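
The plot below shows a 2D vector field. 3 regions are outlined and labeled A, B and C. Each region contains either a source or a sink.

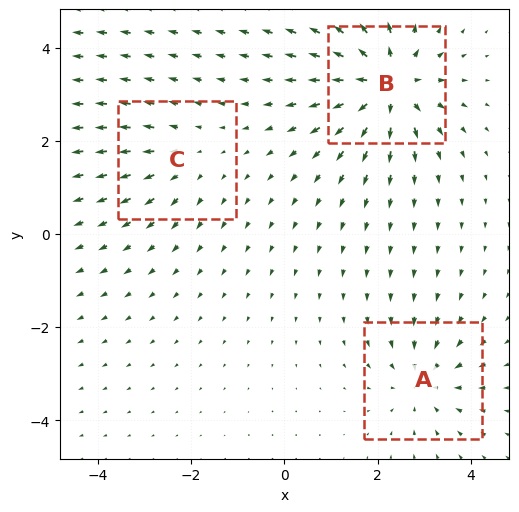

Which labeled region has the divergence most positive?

B

Divergence at each region's feature centre — A: about -3, B: about +6, C: about +2. Region B is most positive.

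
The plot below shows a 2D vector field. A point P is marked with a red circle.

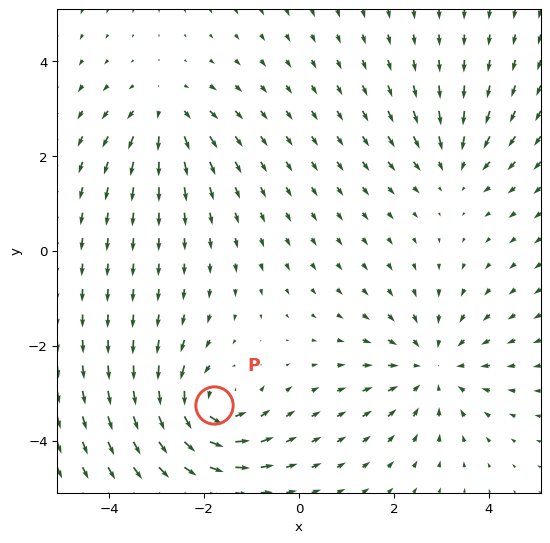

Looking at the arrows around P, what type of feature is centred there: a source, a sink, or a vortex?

vortex

At P (-1.8, -3.2) the arrows circulate counterclockwise. Divergence ≈0, curl about +6 — near-zero divergence with nonzero curl is a vortex.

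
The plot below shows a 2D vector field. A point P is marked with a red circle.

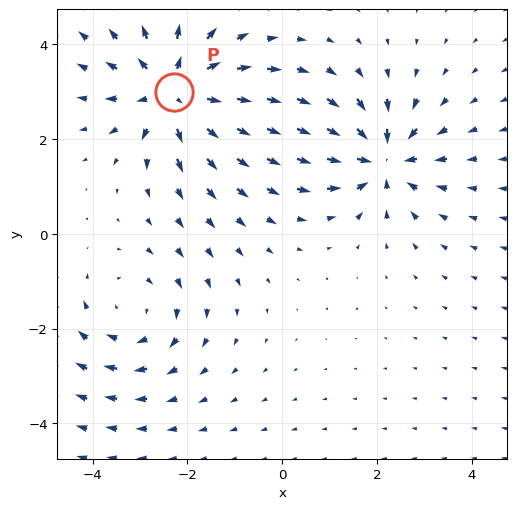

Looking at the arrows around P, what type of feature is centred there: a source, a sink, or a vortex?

source

At P (-2.3, 3.0) the arrows spread outward. Divergence about +5, curl ≈0 — positive divergence with near-zero curl is a source.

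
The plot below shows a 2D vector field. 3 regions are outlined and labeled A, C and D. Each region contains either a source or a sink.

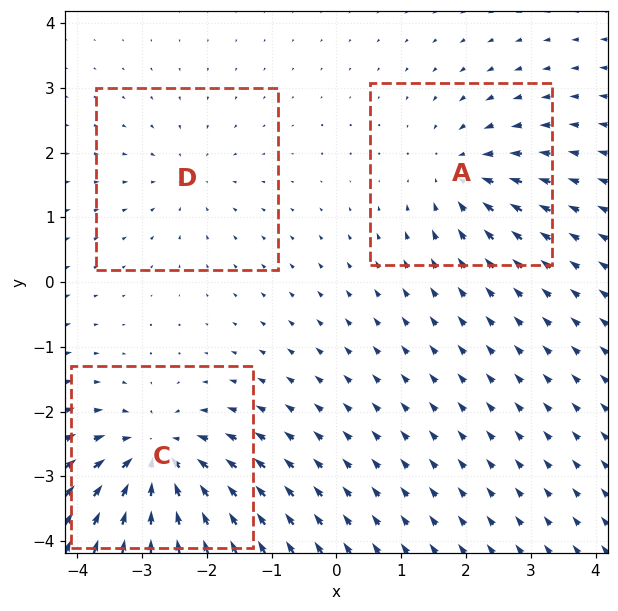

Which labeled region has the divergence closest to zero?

D

Divergence at each region's feature centre — A: about -3, C: about -6, D: about -2. Region D is closest to zero.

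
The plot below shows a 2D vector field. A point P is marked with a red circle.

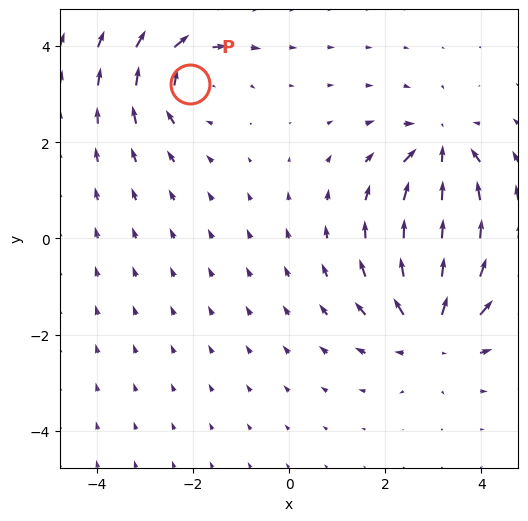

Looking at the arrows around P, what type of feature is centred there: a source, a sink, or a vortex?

vortex

At P (-2.1, 3.2) the arrows circulate clockwise. Divergence ≈0, curl about -4 — near-zero divergence with nonzero curl is a vortex.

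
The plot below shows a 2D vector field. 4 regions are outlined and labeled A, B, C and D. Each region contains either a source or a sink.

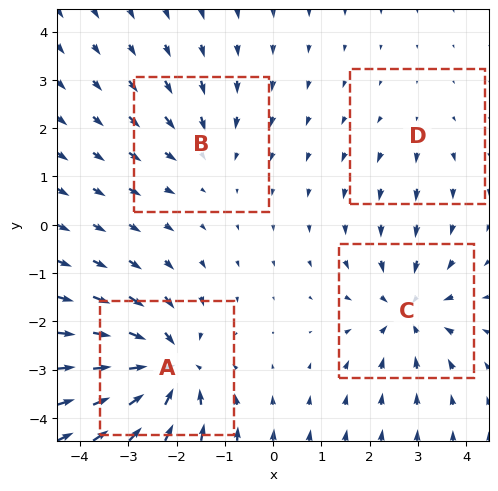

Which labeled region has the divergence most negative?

A

Divergence at each region's feature centre — A: about -7, B: about -3, C: about -5, D: about +2. Region A is most negative.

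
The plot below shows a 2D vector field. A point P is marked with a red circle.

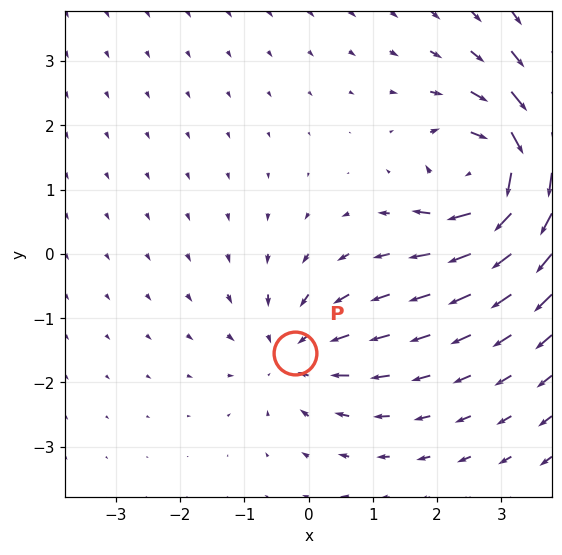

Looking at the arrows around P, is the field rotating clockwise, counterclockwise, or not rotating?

not rotating

Near P at (-0.2, -1.5) the arrows show no circulation. The curl there is ≈0.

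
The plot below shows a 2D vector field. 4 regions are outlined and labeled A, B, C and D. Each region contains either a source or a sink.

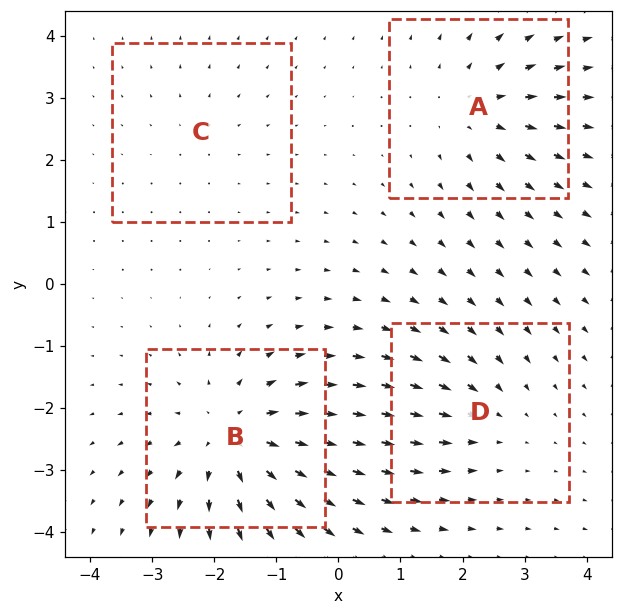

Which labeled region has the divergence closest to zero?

Divergence at each region's feature centre — A: about +4, B: about +6, C: about +2, D: about -3. Region C is closest to zero.

C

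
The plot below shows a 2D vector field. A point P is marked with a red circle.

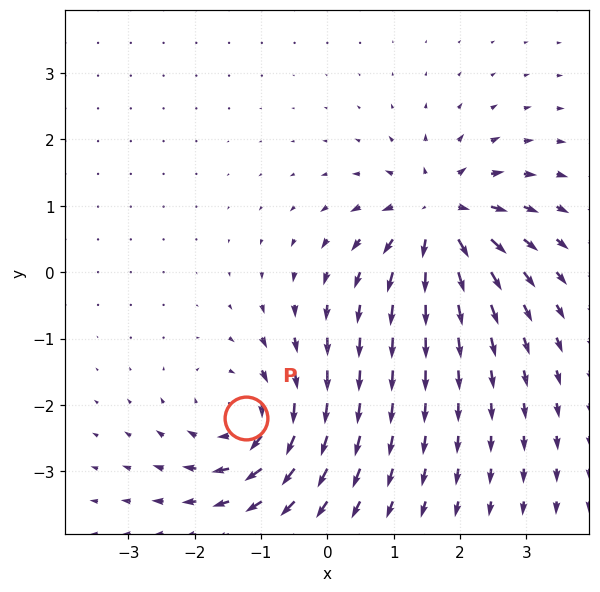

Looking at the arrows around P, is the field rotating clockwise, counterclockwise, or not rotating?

Near P at (-1.2, -2.2) the arrows circulate clockwise. The curl (z-component) there is about -4; negative curl means clockwise rotation.

clockwise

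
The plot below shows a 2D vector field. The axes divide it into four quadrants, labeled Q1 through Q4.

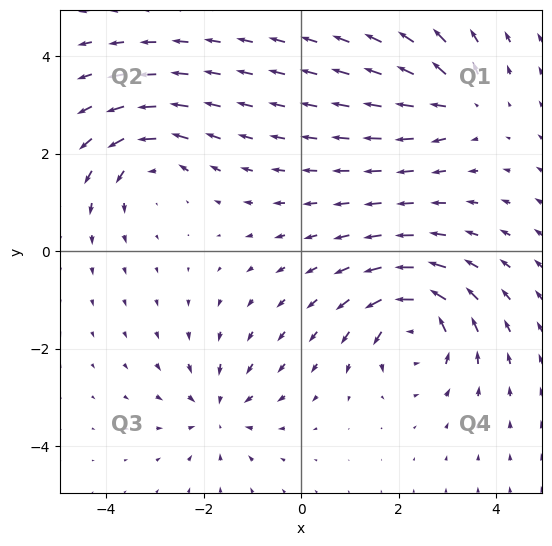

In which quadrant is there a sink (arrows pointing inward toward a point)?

The sink sits at approximately (-1.7, -3.3), which lies in quadrant Q3. The divergence there is about -4, negative as expected for a sink.

Q3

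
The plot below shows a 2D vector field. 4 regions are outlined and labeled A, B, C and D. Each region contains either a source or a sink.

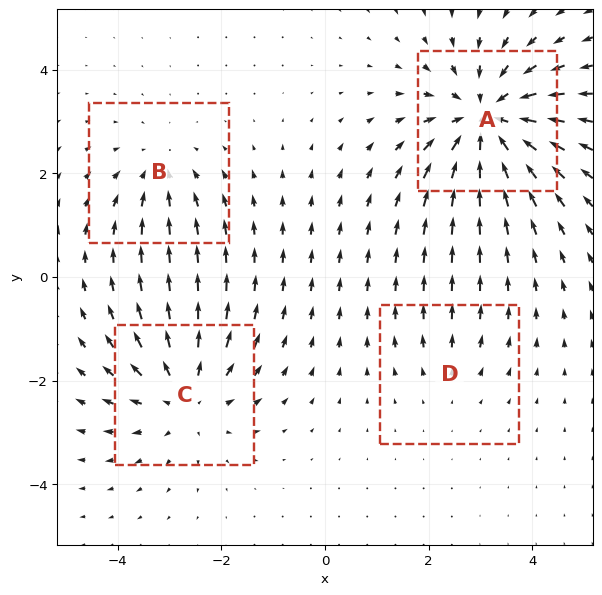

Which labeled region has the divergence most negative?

A

Divergence at each region's feature centre — A: about -6, B: about -3, C: about +4, D: about +2. Region A is most negative.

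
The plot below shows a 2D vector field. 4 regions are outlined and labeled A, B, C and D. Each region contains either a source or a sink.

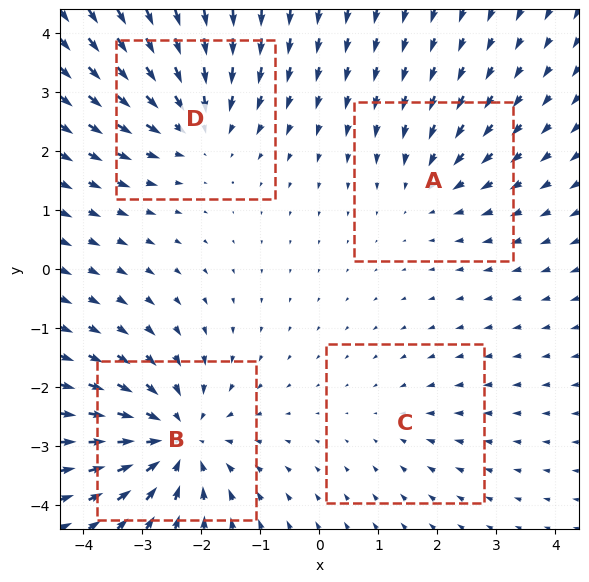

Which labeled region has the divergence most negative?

B

Divergence at each region's feature centre — A: about -3, B: about -6, C: about -2, D: about -5. Region B is most negative.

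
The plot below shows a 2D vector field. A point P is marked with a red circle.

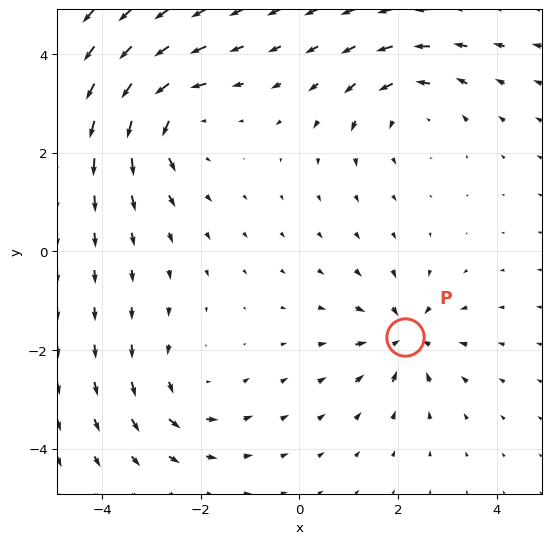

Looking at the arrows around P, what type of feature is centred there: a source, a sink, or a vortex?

sink

At P (2.1, -1.7) the arrows converge inward. Divergence about -5, curl ≈0 — negative divergence with near-zero curl is a sink.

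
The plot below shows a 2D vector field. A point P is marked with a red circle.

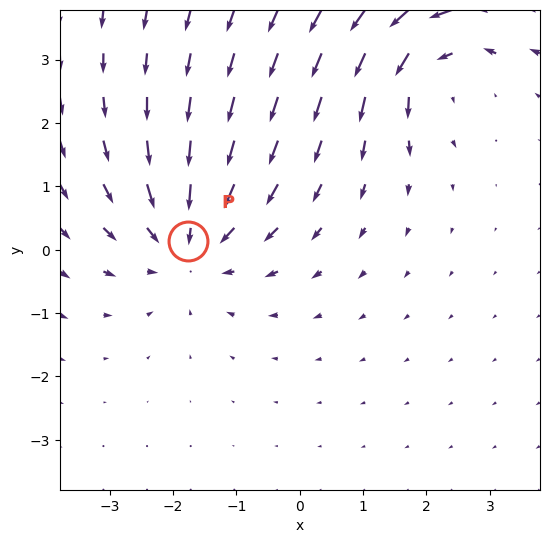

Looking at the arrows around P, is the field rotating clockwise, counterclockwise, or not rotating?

Near P at (-1.8, 0.1) the arrows show no circulation. The curl there is ≈0.

not rotating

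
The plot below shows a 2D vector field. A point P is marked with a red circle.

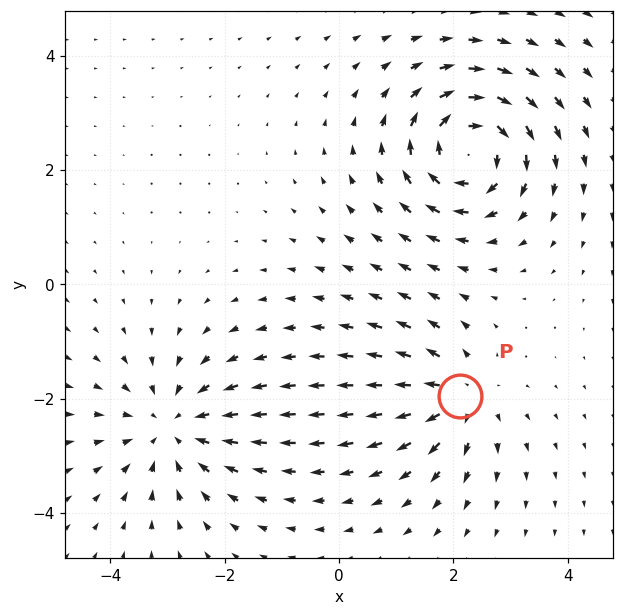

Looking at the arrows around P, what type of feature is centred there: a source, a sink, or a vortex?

At P (2.1, -2.0) the arrows spread outward. Divergence about +3, curl ≈0 — positive divergence with near-zero curl is a source.

source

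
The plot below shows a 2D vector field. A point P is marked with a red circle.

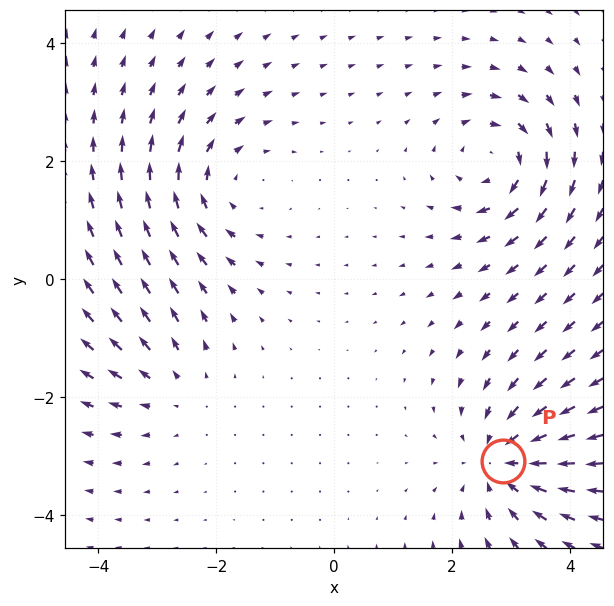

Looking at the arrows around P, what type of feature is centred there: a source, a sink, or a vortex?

At P (2.9, -3.1) the arrows converge inward. Divergence about -5, curl ≈0 — negative divergence with near-zero curl is a sink.

sink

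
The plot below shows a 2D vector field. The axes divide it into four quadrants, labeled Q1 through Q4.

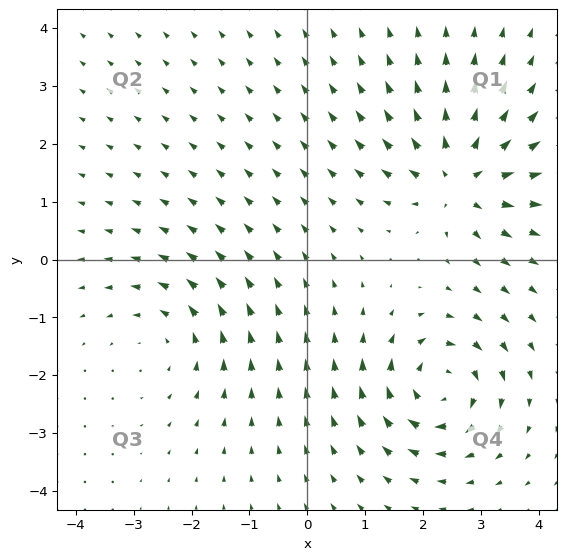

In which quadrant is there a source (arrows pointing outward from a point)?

Q1

The source sits at approximately (2.6, 1.4), which lies in quadrant Q1. The divergence there is about +6, positive as expected for a source.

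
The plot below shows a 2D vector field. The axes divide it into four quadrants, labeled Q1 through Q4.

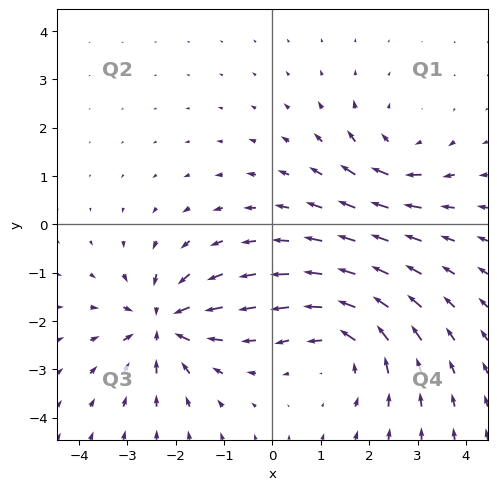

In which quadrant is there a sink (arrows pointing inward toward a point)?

The sink sits at approximately (-2.3, -2.1), which lies in quadrant Q3. The divergence there is about -6, negative as expected for a sink.

Q3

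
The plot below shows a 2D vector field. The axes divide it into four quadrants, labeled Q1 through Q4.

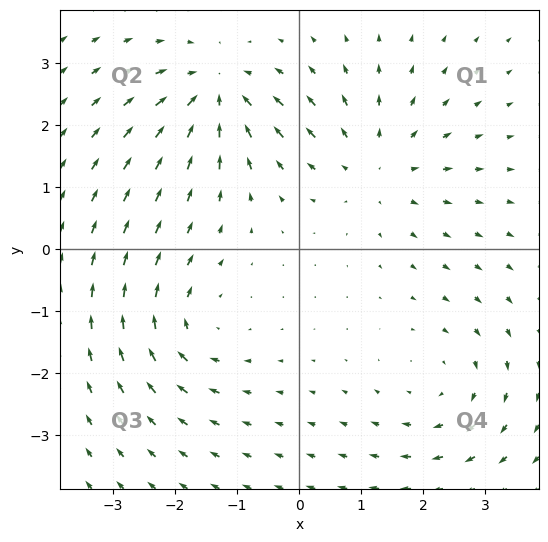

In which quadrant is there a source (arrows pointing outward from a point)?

Q1

The source sits at approximately (1.2, 1.3), which lies in quadrant Q1. The divergence there is about +4, positive as expected for a source.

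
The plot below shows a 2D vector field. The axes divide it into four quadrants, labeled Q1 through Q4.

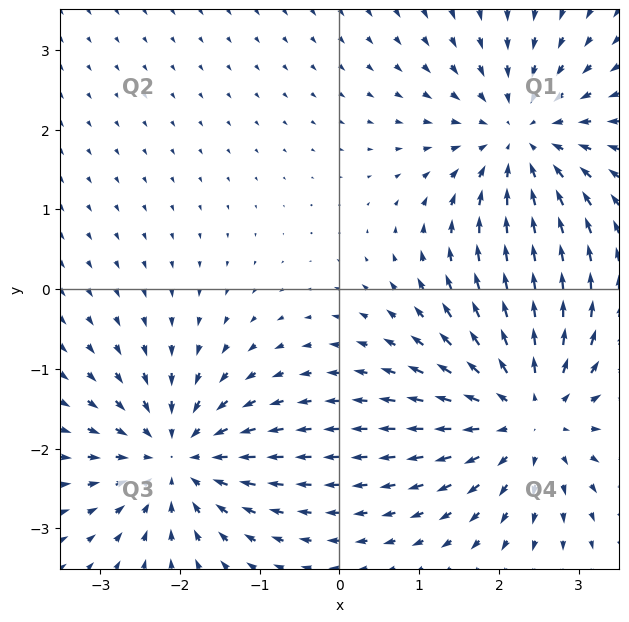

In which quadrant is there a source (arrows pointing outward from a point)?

The source sits at approximately (2.4, -1.5), which lies in quadrant Q4. The divergence there is about +5, positive as expected for a source.

Q4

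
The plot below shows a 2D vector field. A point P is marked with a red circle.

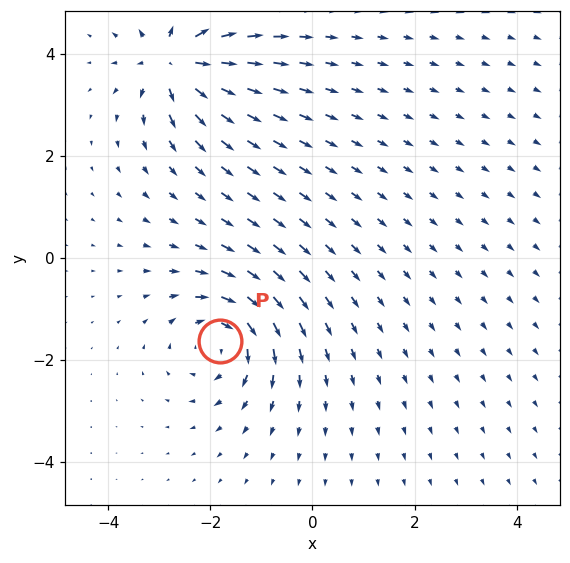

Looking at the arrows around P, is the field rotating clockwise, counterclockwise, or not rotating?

Near P at (-1.8, -1.6) the arrows circulate clockwise. The curl (z-component) there is about -6; negative curl means clockwise rotation.

clockwise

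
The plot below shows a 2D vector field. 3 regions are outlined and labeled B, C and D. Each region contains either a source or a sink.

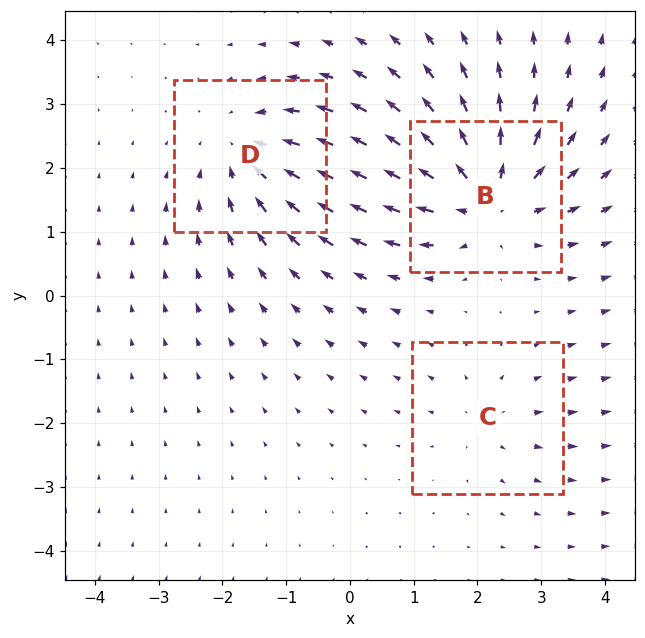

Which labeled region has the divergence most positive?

B

Divergence at each region's feature centre — B: about +5, C: about +2, D: about -3. Region B is most positive.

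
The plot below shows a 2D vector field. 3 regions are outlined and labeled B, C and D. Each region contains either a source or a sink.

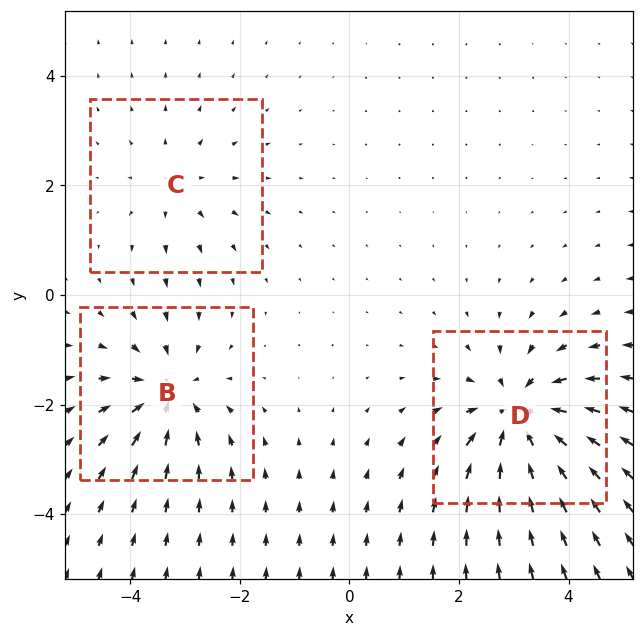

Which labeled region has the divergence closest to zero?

Divergence at each region's feature centre — B: about -4, C: about +2, D: about -5. Region C is closest to zero.

C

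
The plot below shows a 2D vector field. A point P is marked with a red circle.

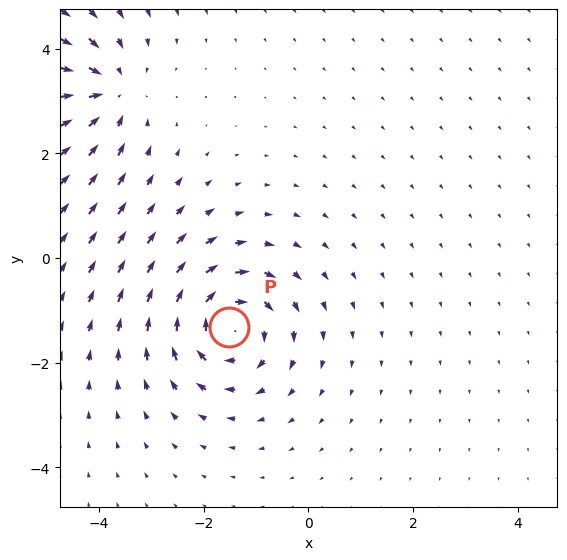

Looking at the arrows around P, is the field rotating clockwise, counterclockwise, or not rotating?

clockwise

Near P at (-1.5, -1.3) the arrows circulate clockwise. The curl (z-component) there is about -6; negative curl means clockwise rotation.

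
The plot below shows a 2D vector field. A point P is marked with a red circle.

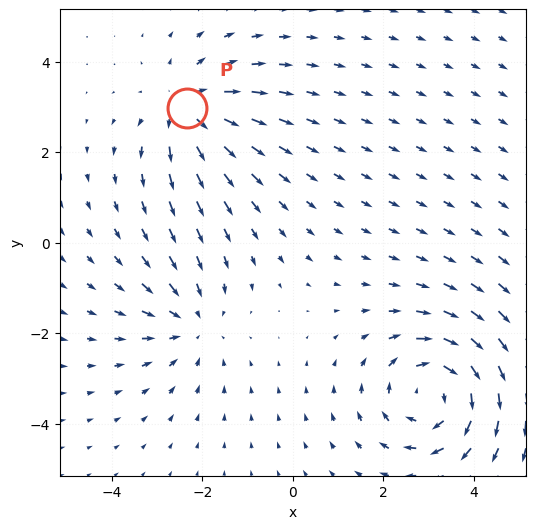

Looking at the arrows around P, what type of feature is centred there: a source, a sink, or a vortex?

At P (-2.3, 3.0) the arrows spread outward. Divergence about +3, curl ≈0 — positive divergence with near-zero curl is a source.

source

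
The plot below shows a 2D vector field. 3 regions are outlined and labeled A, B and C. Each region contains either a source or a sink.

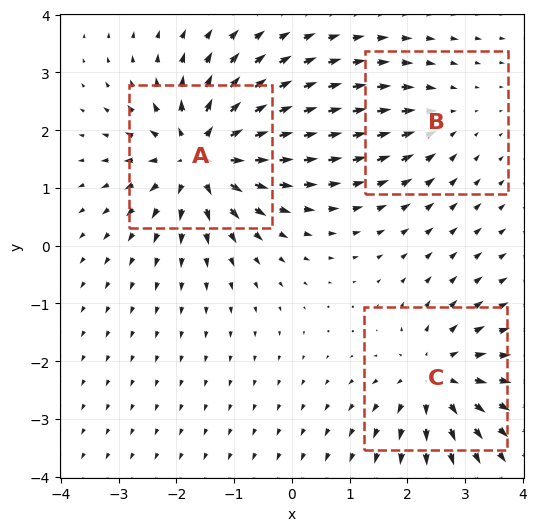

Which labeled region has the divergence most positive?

A

Divergence at each region's feature centre — A: about +6, B: about -2, C: about +4. Region A is most positive.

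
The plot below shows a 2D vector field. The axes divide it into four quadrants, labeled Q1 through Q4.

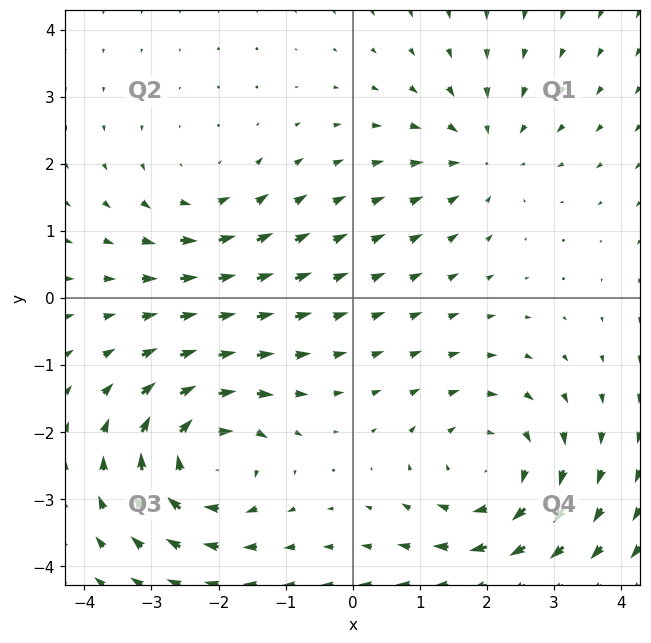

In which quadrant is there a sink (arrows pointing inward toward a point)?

The sink sits at approximately (1.9, 2.2), which lies in quadrant Q1. The divergence there is about -3, negative as expected for a sink.

Q1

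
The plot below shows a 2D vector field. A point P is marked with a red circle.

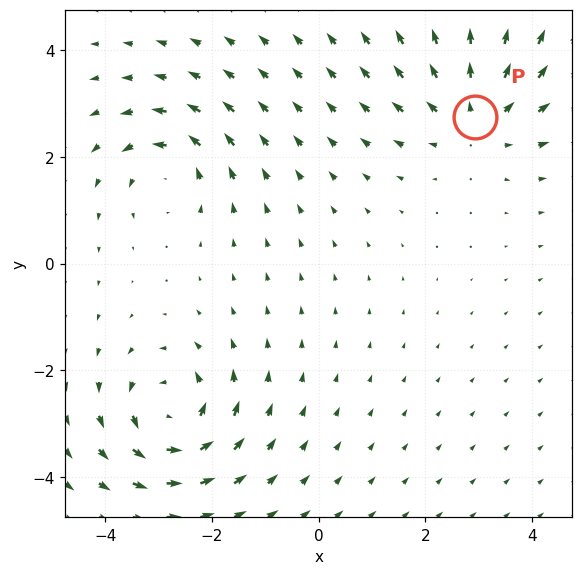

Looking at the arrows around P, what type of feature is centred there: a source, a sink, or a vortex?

source

At P (2.9, 2.7) the arrows spread outward. Divergence about +4, curl ≈0 — positive divergence with near-zero curl is a source.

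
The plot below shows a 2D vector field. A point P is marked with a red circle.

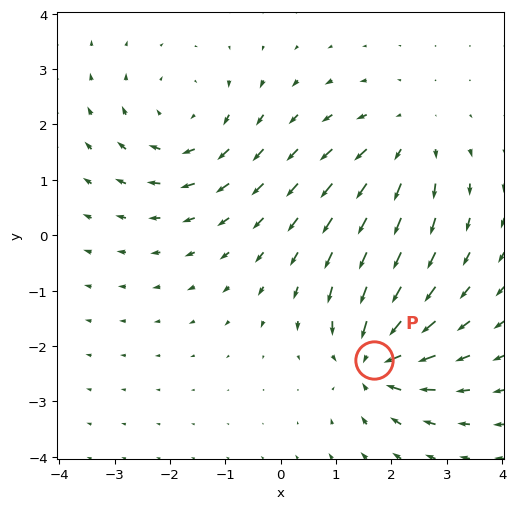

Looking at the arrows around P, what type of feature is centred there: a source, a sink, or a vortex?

sink

At P (1.7, -2.2) the arrows converge inward. Divergence about -6, curl ≈0 — negative divergence with near-zero curl is a sink.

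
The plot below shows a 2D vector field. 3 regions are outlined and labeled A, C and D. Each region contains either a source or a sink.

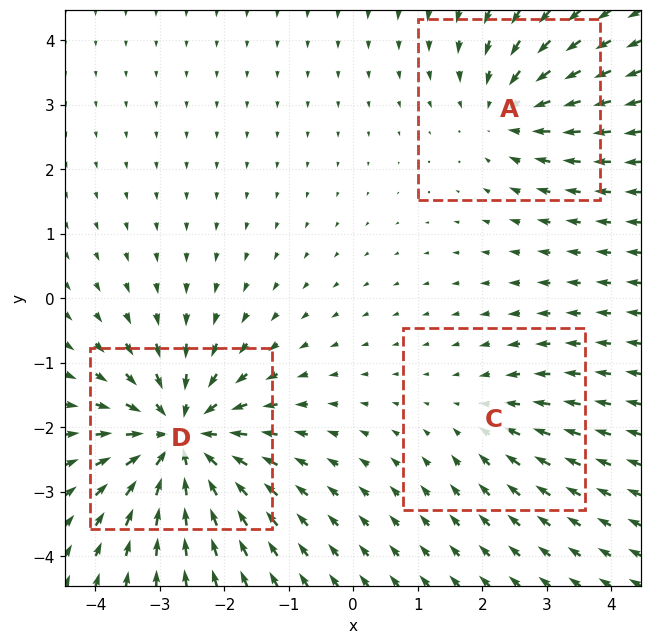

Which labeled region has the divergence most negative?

D

Divergence at each region's feature centre — A: about -3, C: about -2, D: about -6. Region D is most negative.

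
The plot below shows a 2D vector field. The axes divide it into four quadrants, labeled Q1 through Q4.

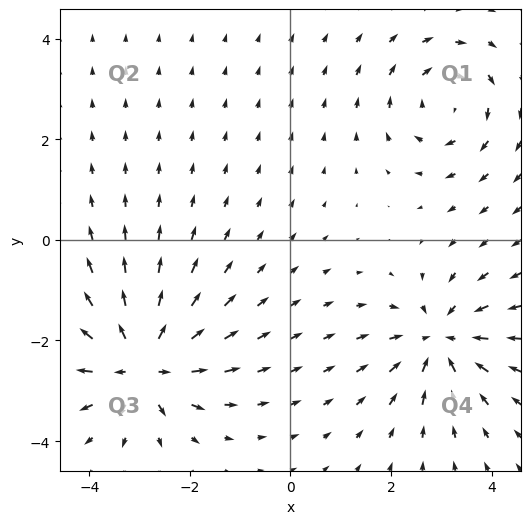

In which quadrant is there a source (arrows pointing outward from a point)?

Q3

The source sits at approximately (-3.0, -2.5), which lies in quadrant Q3. The divergence there is about +6, positive as expected for a source.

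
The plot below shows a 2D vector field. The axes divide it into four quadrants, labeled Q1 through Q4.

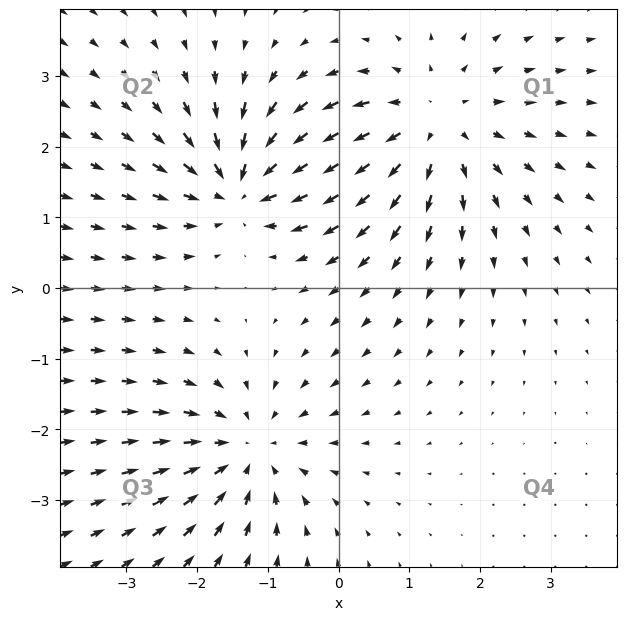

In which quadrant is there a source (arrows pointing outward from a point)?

Q1

The source sits at approximately (1.3, 2.3), which lies in quadrant Q1. The divergence there is about +4, positive as expected for a source.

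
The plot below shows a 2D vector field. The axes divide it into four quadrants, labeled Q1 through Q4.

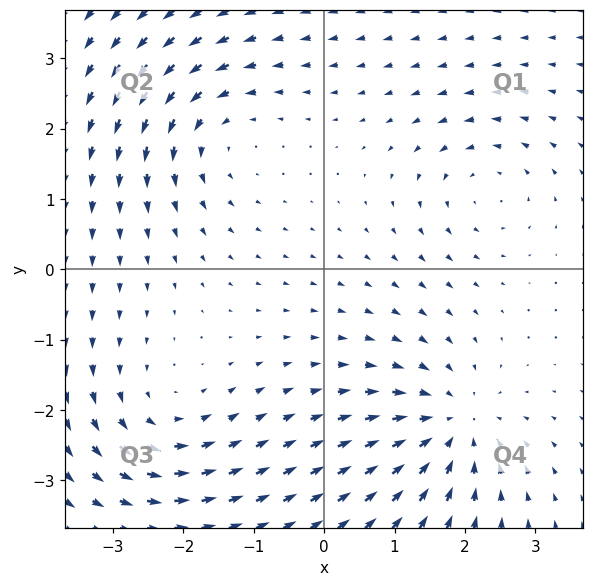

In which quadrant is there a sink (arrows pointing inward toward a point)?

The sink sits at approximately (1.8, -2.2), which lies in quadrant Q4. The divergence there is about -5, negative as expected for a sink.

Q4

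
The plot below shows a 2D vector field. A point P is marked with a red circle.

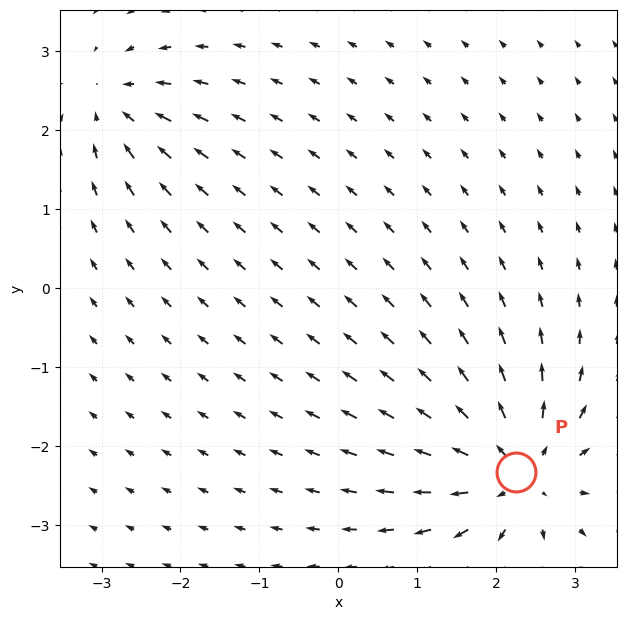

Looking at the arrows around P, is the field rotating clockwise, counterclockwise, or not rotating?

Near P at (2.2, -2.3) the arrows show no circulation. The curl there is ≈0.

not rotating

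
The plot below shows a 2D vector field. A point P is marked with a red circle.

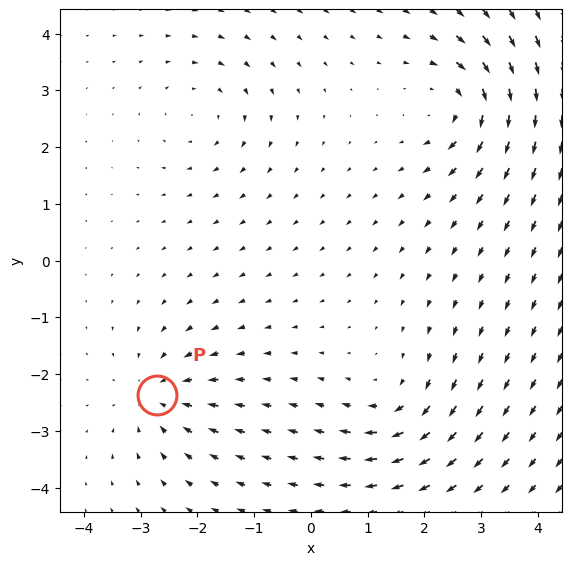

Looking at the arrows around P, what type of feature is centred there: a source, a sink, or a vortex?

sink

At P (-2.7, -2.4) the arrows converge inward. Divergence about -5, curl ≈0 — negative divergence with near-zero curl is a sink.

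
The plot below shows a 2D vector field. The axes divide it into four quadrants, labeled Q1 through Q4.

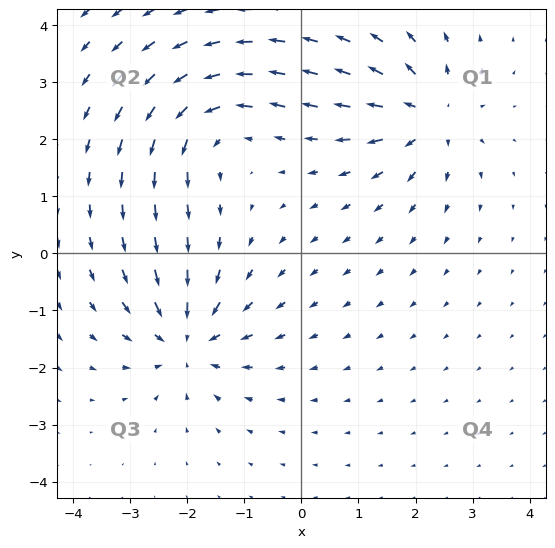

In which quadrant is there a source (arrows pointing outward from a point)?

Q1

The source sits at approximately (2.2, 2.4), which lies in quadrant Q1. The divergence there is about +5, positive as expected for a source.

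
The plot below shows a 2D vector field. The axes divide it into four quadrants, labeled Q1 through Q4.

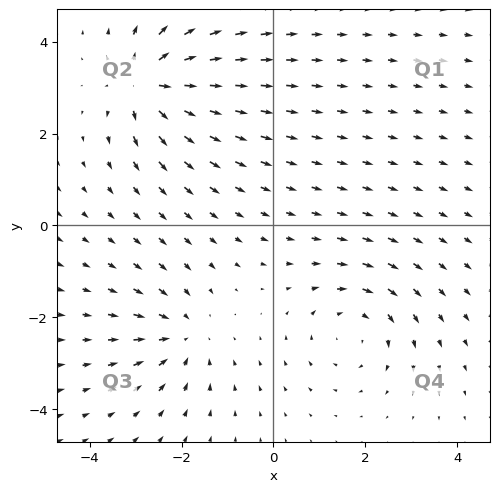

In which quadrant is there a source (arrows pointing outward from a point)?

The source sits at approximately (-2.7, 3.1), which lies in quadrant Q2. The divergence there is about +6, positive as expected for a source.

Q2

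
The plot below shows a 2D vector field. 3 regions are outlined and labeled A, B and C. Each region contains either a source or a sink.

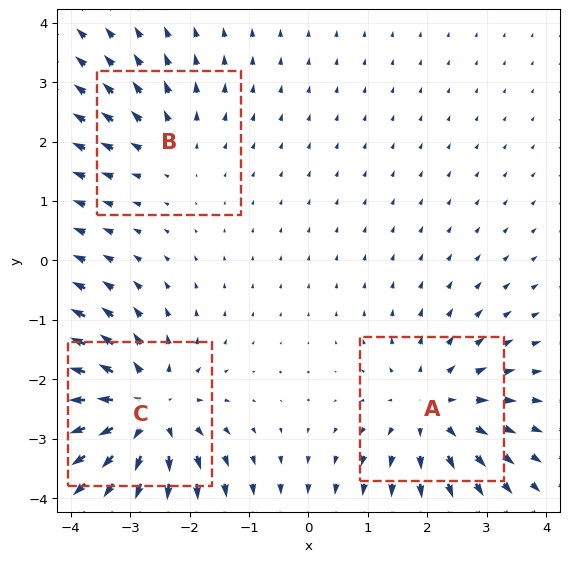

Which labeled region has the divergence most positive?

Divergence at each region's feature centre — A: about +3, B: about +2, C: about +5. Region C is most positive.

C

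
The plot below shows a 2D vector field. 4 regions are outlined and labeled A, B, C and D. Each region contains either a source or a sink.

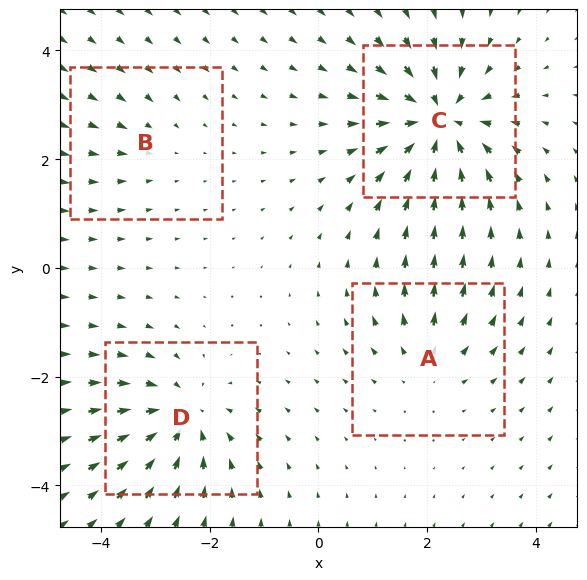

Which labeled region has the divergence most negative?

Divergence at each region's feature centre — A: about +3, B: about -2, C: about -8, D: about -5. Region C is most negative.

C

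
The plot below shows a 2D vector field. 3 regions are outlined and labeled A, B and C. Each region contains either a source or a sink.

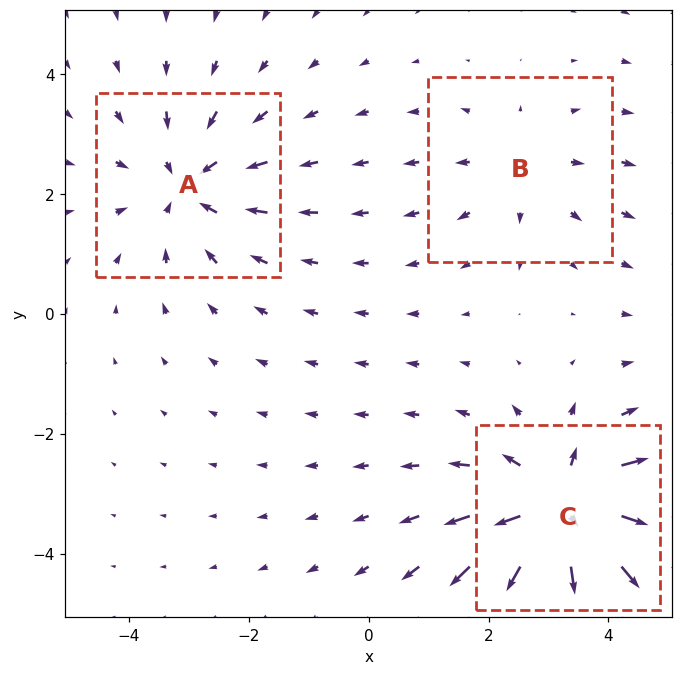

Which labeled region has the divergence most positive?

Divergence at each region's feature centre — A: about -3, B: about +2, C: about +5. Region C is most positive.

C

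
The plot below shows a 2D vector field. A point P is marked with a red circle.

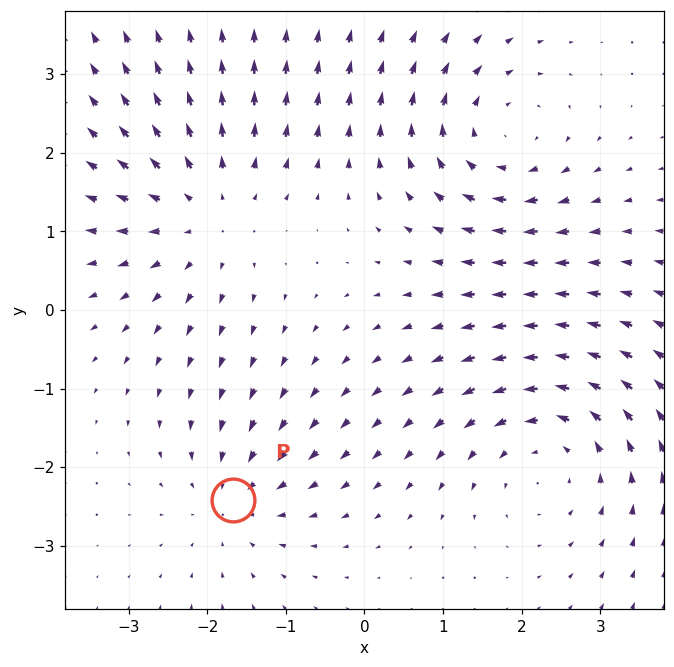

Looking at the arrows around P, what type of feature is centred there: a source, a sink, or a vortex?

At P (-1.7, -2.4) the arrows converge inward. Divergence about -3, curl ≈0 — negative divergence with near-zero curl is a sink.

sink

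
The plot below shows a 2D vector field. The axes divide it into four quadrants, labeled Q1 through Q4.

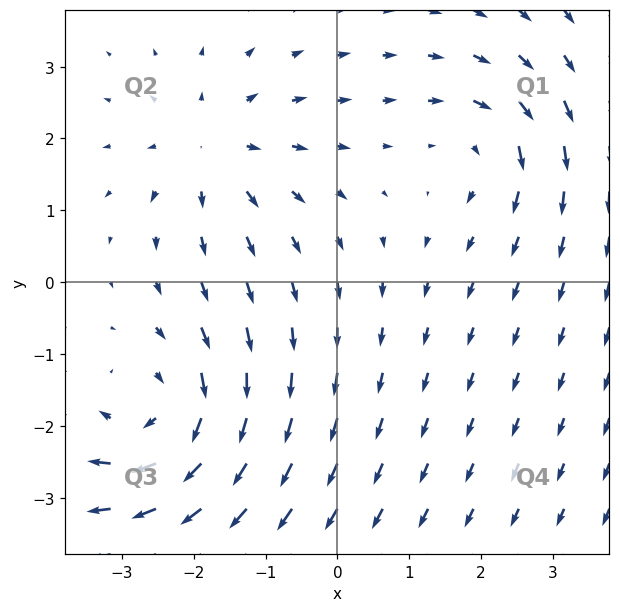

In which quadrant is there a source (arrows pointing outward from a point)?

Q2

The source sits at approximately (-1.7, 1.9), which lies in quadrant Q2. The divergence there is about +3, positive as expected for a source.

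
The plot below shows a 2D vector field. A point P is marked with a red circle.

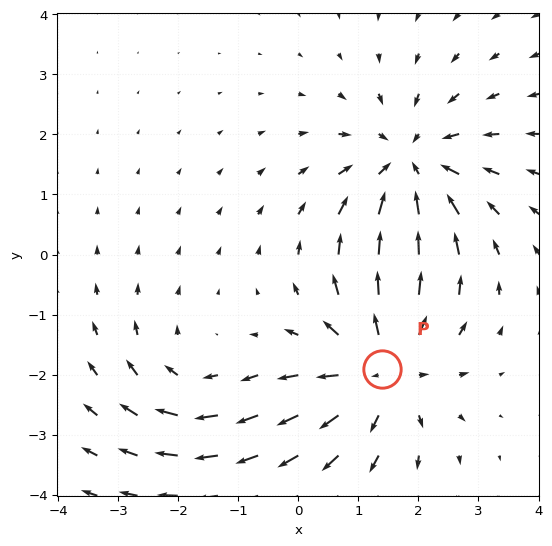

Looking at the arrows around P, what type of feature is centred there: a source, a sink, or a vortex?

At P (1.4, -1.9) the arrows spread outward. Divergence about +4, curl ≈0 — positive divergence with near-zero curl is a source.

source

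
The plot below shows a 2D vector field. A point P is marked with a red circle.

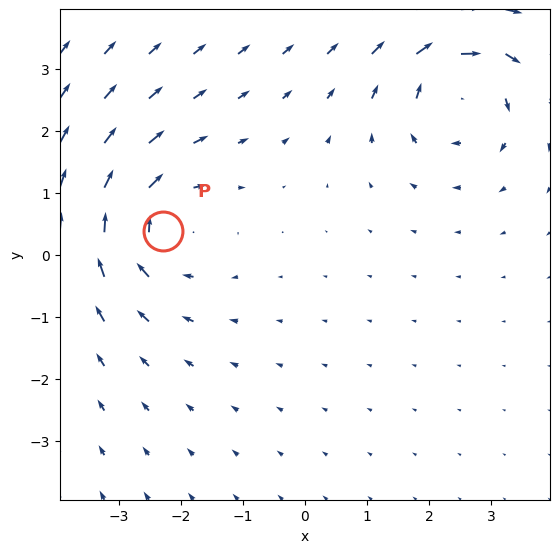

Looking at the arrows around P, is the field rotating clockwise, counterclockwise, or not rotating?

clockwise

Near P at (-2.3, 0.4) the arrows circulate clockwise. The curl (z-component) there is about -4; negative curl means clockwise rotation.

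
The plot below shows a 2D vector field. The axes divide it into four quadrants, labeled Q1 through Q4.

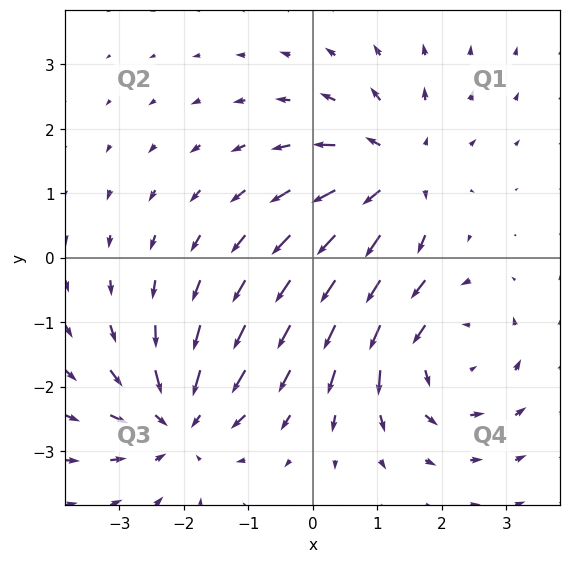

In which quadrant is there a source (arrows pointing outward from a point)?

The source sits at approximately (1.3, 1.3), which lies in quadrant Q1. The divergence there is about +5, positive as expected for a source.

Q1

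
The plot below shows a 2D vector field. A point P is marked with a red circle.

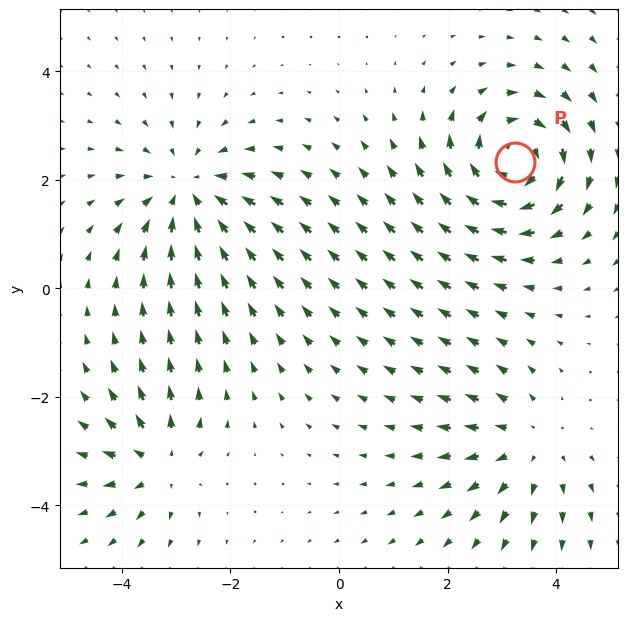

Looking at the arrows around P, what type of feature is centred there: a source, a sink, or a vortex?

vortex

At P (3.2, 2.3) the arrows circulate clockwise. Divergence ≈0, curl about -5 — near-zero divergence with nonzero curl is a vortex.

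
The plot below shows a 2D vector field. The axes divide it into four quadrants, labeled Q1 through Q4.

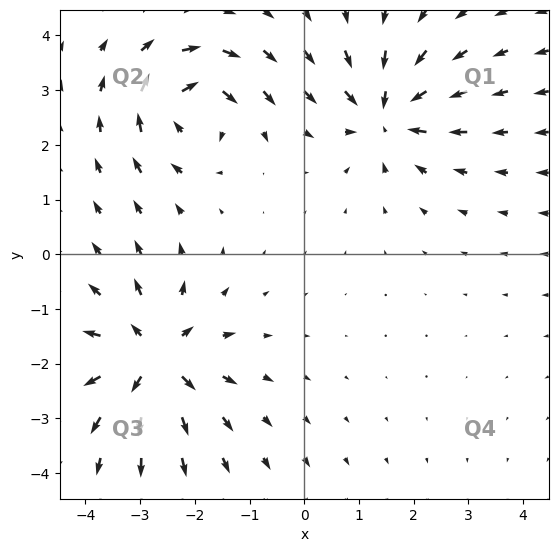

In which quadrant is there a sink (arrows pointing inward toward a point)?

Q1

The sink sits at approximately (1.5, 2.6), which lies in quadrant Q1. The divergence there is about -3, negative as expected for a sink.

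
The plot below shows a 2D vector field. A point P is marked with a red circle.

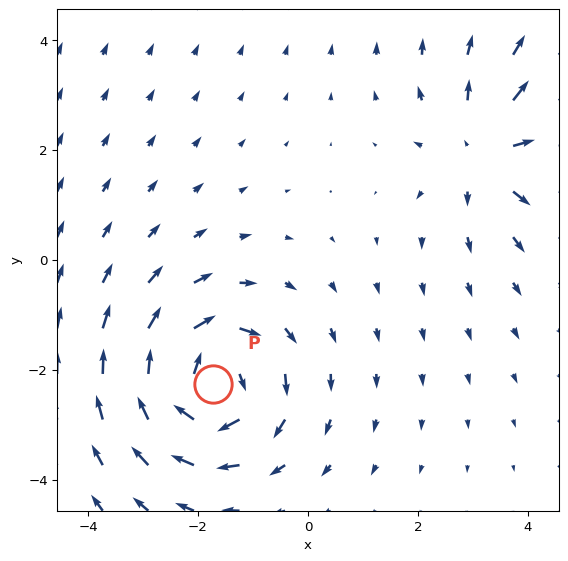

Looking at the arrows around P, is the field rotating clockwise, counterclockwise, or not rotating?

clockwise

Near P at (-1.7, -2.3) the arrows circulate clockwise. The curl (z-component) there is about -5; negative curl means clockwise rotation.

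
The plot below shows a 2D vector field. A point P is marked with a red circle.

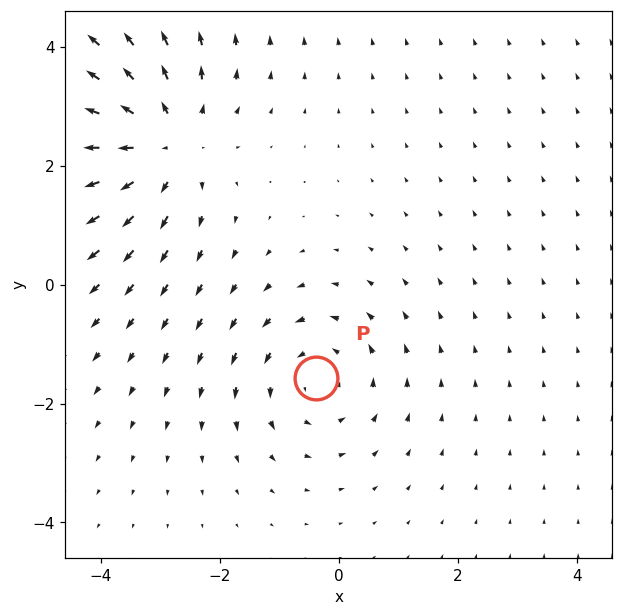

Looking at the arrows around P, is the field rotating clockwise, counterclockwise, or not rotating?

Near P at (-0.4, -1.6) the arrows circulate counterclockwise. The curl (z-component) there is about +3; positive curl means counterclockwise rotation.

counterclockwise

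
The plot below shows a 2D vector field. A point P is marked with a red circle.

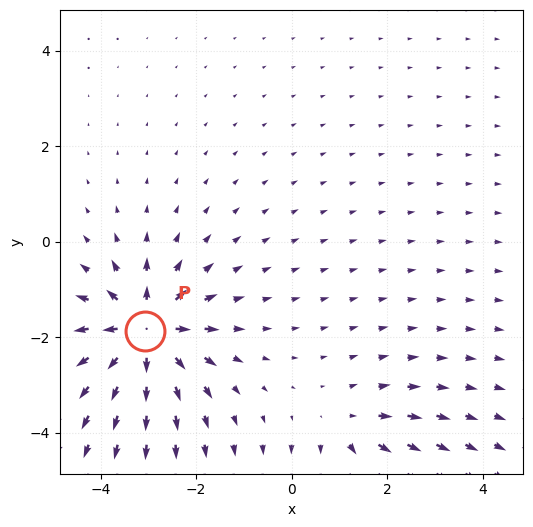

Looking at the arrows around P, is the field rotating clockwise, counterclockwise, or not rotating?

not rotating

Near P at (-3.1, -1.9) the arrows show no circulation. The curl there is ≈0.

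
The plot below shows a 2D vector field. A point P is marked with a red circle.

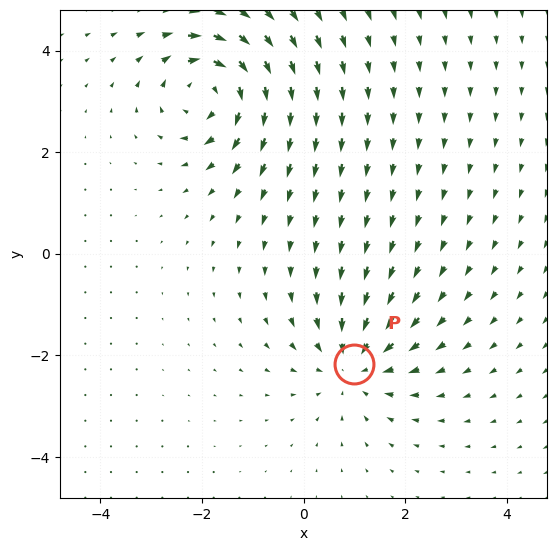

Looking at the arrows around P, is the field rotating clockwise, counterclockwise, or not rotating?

Near P at (1.0, -2.2) the arrows show no circulation. The curl there is ≈0.

not rotating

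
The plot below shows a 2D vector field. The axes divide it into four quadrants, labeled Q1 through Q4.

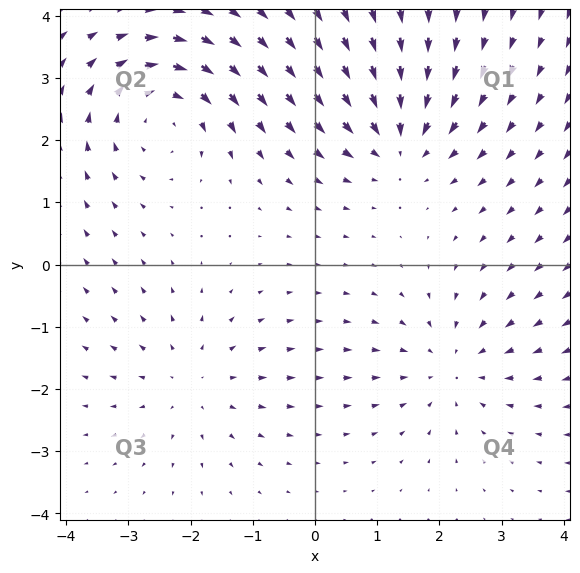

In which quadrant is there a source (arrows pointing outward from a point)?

The source sits at approximately (-2.0, -1.9), which lies in quadrant Q3. The divergence there is about +3, positive as expected for a source.

Q3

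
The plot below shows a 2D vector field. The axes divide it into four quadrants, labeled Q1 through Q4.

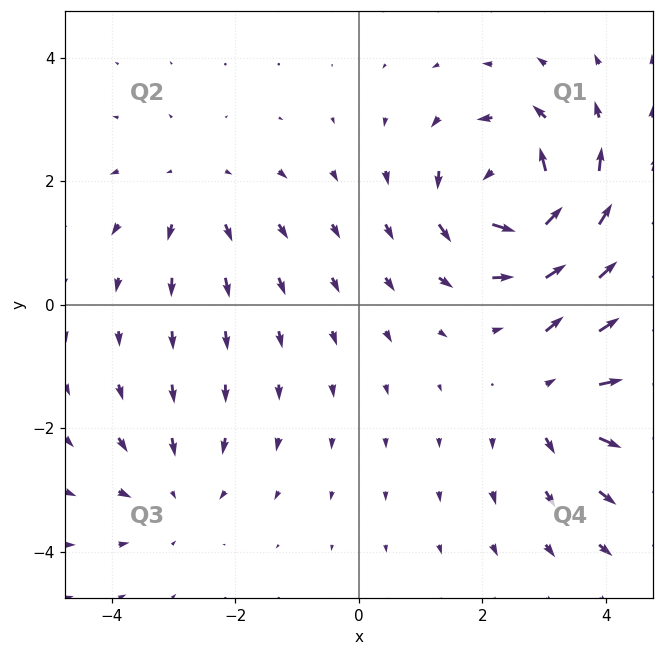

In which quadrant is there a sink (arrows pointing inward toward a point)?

The sink sits at approximately (-3.0, -3.1), which lies in quadrant Q3. The divergence there is about -2, negative as expected for a sink.

Q3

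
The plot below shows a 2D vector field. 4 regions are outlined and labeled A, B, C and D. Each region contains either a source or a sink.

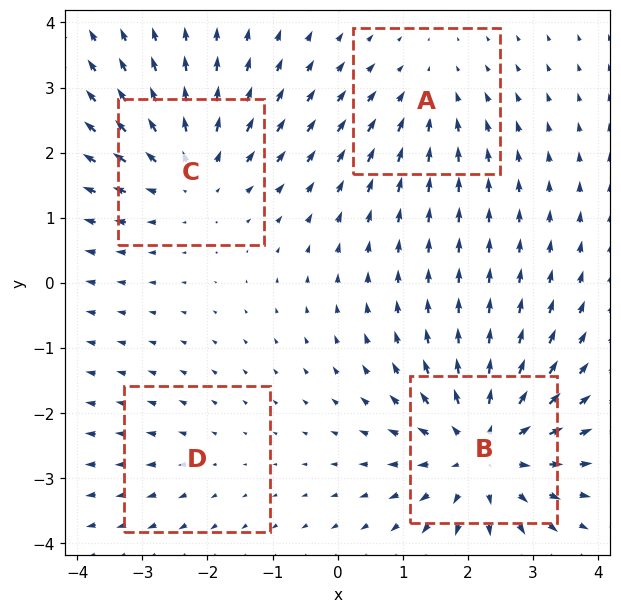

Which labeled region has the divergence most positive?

Divergence at each region's feature centre — A: about -3, B: about +6, C: about +5, D: about +2. Region B is most positive.

B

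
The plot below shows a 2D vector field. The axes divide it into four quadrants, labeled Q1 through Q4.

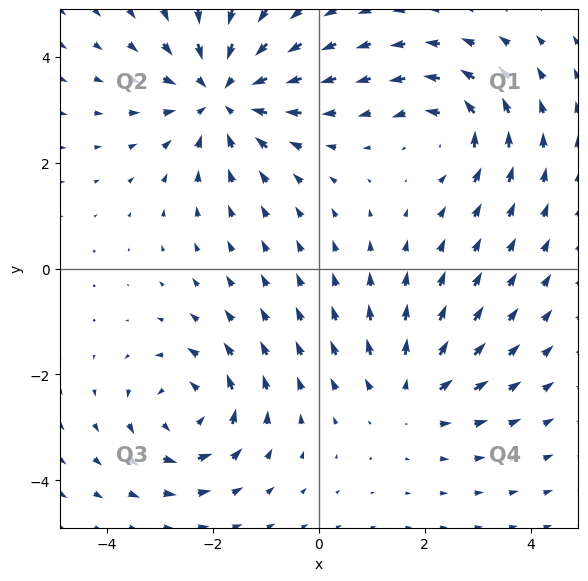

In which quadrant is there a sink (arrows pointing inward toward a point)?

The sink sits at approximately (-1.8, 3.3), which lies in quadrant Q2. The divergence there is about -4, negative as expected for a sink.

Q2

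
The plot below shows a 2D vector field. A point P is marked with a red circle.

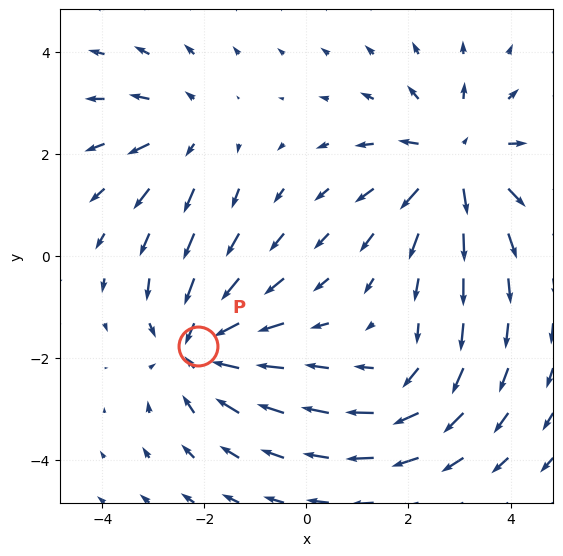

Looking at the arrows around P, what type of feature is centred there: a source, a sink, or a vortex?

sink

At P (-2.1, -1.8) the arrows converge inward. Divergence about -5, curl ≈0 — negative divergence with near-zero curl is a sink.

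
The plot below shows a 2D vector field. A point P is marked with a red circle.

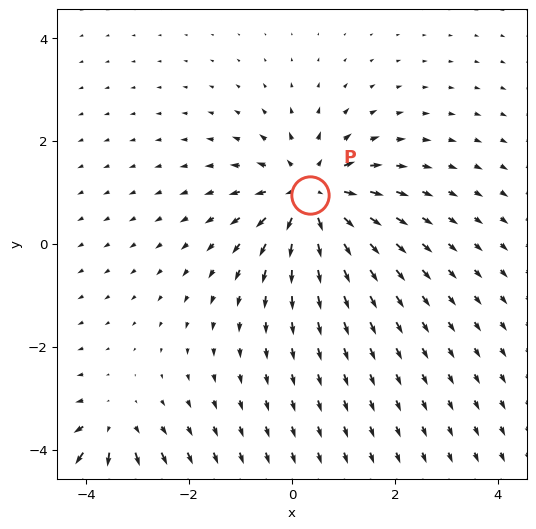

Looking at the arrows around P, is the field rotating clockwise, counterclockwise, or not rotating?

Near P at (0.4, 0.9) the arrows show no circulation. The curl there is ≈0.

not rotating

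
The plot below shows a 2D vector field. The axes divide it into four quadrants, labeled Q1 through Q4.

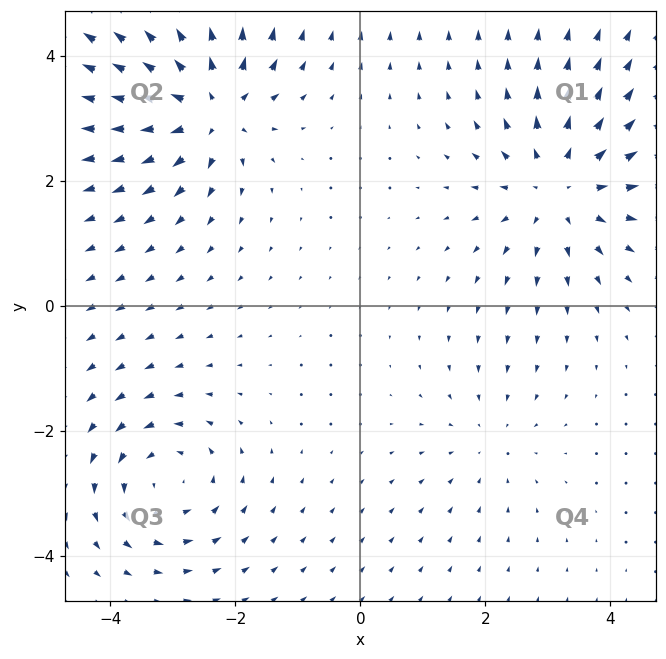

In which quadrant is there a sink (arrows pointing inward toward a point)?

Q4

The sink sits at approximately (2.1, -2.1), which lies in quadrant Q4. The divergence there is about -2, negative as expected for a sink.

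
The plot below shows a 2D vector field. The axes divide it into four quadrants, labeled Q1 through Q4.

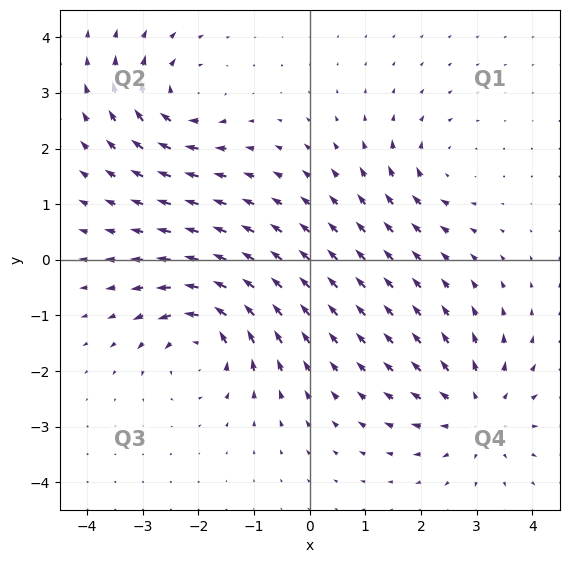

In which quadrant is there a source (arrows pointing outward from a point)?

Q4

The source sits at approximately (3.0, -2.7), which lies in quadrant Q4. The divergence there is about +4, positive as expected for a source.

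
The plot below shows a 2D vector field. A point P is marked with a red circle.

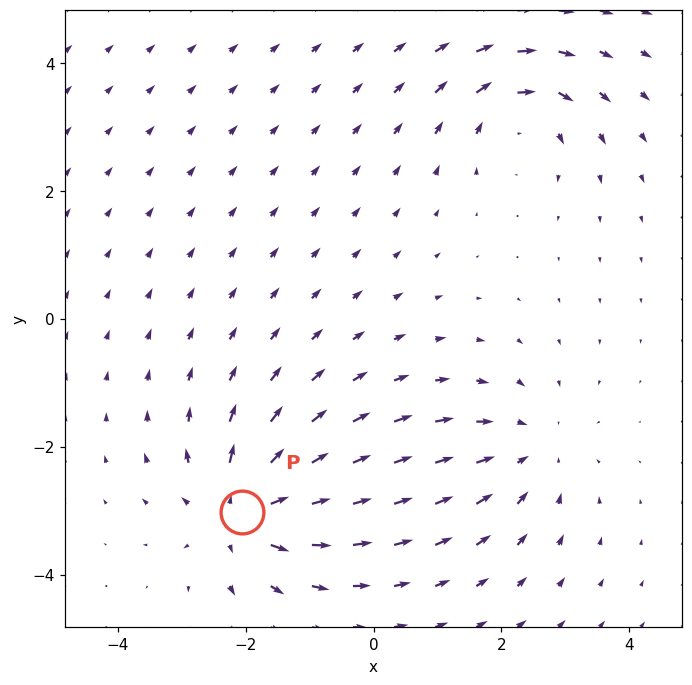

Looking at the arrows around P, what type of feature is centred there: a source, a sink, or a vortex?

At P (-2.1, -3.0) the arrows spread outward. Divergence about +4, curl ≈0 — positive divergence with near-zero curl is a source.

source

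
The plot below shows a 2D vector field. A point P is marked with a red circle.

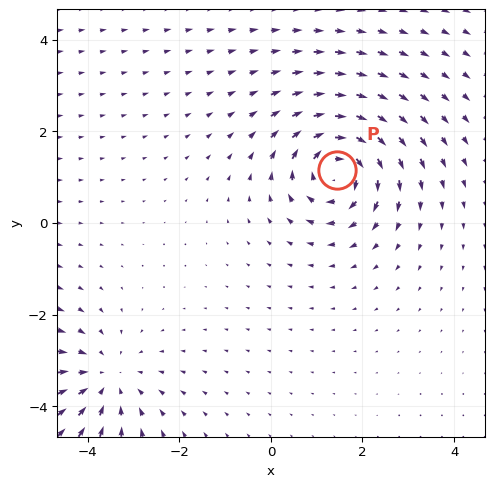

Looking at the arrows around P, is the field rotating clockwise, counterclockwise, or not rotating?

clockwise

Near P at (1.4, 1.2) the arrows circulate clockwise. The curl (z-component) there is about -4; negative curl means clockwise rotation.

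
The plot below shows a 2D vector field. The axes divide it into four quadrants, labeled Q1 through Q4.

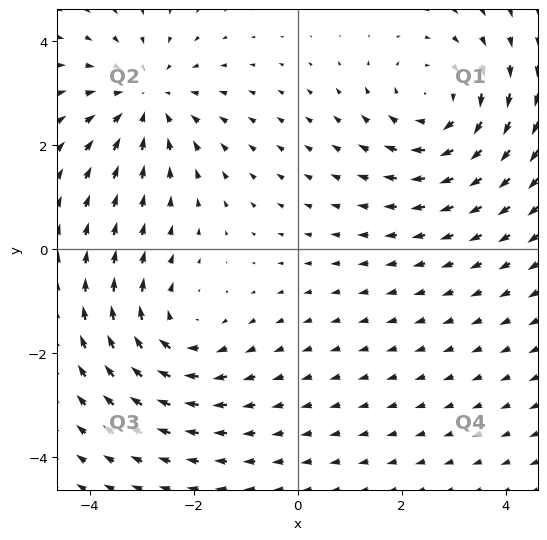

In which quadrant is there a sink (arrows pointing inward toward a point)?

The sink sits at approximately (-2.9, 2.9), which lies in quadrant Q2. The divergence there is about -3, negative as expected for a sink.

Q2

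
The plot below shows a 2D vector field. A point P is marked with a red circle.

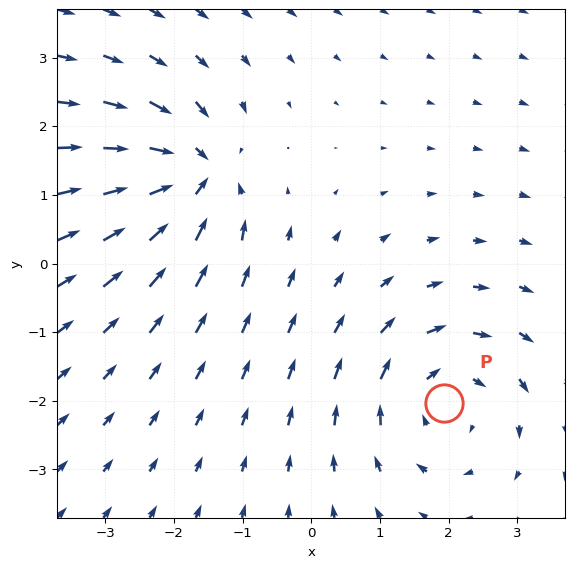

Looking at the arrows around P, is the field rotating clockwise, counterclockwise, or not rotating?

Near P at (1.9, -2.0) the arrows circulate clockwise. The curl (z-component) there is about -4; negative curl means clockwise rotation.

clockwise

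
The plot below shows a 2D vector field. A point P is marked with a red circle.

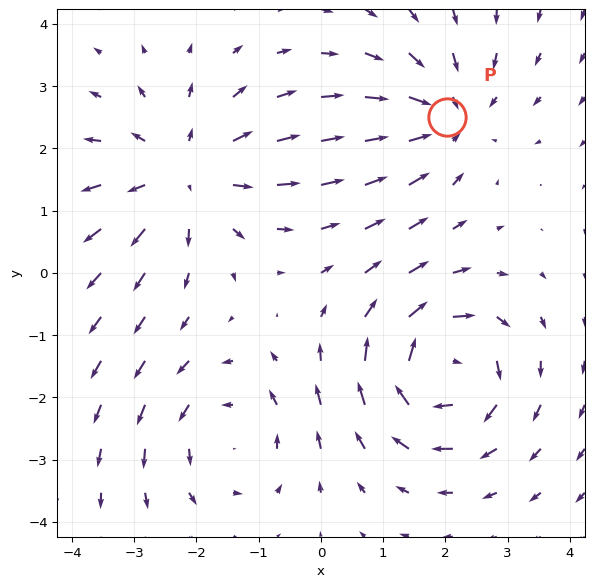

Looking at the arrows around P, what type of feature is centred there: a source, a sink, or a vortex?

sink

At P (2.0, 2.5) the arrows converge inward. Divergence about -4, curl ≈0 — negative divergence with near-zero curl is a sink.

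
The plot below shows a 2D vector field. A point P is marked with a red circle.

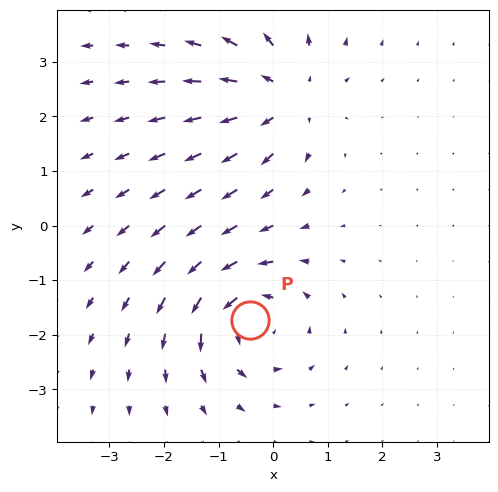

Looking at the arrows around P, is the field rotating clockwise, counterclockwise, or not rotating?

counterclockwise

Near P at (-0.4, -1.7) the arrows circulate counterclockwise. The curl (z-component) there is about +5; positive curl means counterclockwise rotation.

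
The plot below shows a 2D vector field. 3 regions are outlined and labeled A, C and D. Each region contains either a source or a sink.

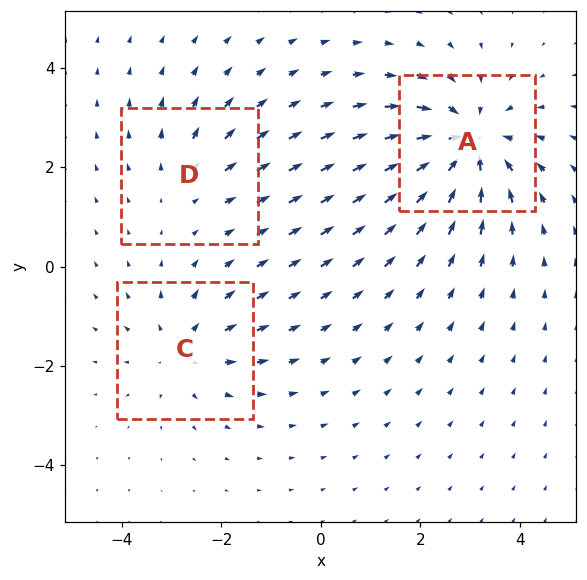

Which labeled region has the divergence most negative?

Divergence at each region's feature centre — A: about -5, C: about +3, D: about +2. Region A is most negative.

A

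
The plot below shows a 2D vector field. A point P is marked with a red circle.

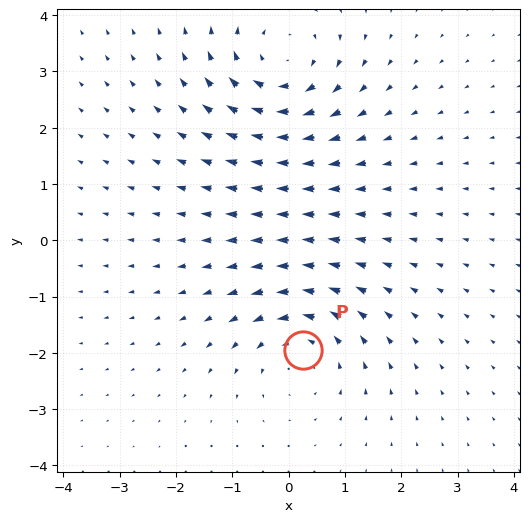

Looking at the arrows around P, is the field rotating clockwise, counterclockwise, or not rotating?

counterclockwise

Near P at (0.3, -1.9) the arrows circulate counterclockwise. The curl (z-component) there is about +3; positive curl means counterclockwise rotation.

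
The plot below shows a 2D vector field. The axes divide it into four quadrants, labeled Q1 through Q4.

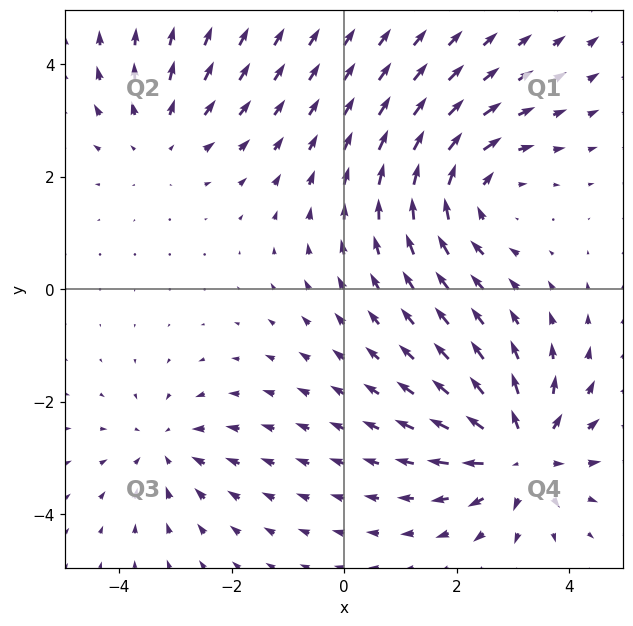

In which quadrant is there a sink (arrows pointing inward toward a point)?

Q3

The sink sits at approximately (-3.2, -2.8), which lies in quadrant Q3. The divergence there is about -3, negative as expected for a sink.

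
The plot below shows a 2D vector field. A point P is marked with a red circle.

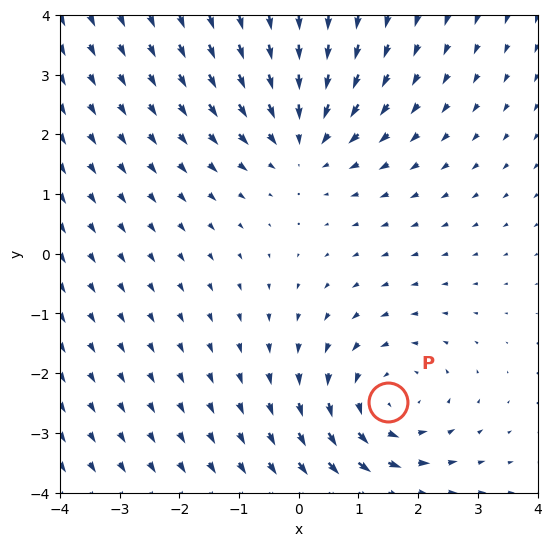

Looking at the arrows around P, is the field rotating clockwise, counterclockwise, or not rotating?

Near P at (1.5, -2.5) the arrows circulate counterclockwise. The curl (z-component) there is about +3; positive curl means counterclockwise rotation.

counterclockwise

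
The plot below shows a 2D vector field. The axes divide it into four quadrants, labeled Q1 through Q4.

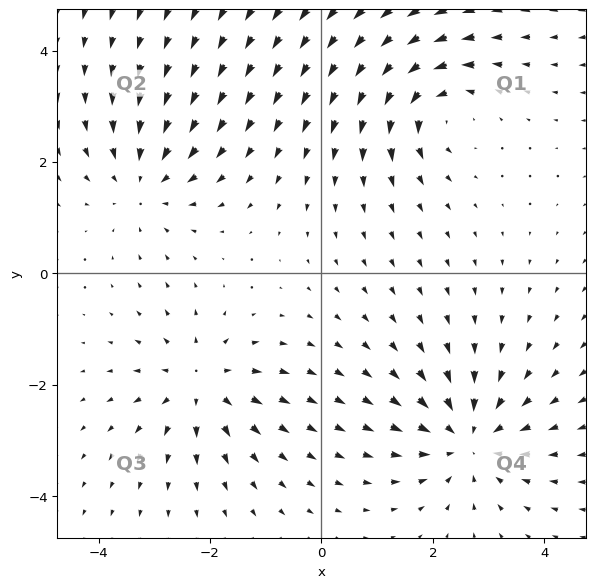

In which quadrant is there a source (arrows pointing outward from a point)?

The source sits at approximately (-2.2, -2.0), which lies in quadrant Q3. The divergence there is about +4, positive as expected for a source.

Q3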